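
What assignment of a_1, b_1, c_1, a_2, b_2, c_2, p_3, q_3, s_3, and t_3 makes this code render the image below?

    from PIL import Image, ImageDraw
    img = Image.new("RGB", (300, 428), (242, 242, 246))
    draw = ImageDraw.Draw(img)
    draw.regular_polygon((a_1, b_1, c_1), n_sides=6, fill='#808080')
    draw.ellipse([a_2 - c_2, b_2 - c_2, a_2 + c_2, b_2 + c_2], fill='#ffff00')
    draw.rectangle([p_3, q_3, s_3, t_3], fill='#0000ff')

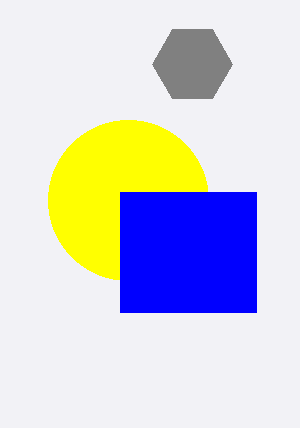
a_1 = 192; b_1 = 64; c_1 = 40; a_2 = 128; b_2 = 200; c_2 = 80; p_3 = 120; q_3 = 192; s_3 = 256; t_3 = 312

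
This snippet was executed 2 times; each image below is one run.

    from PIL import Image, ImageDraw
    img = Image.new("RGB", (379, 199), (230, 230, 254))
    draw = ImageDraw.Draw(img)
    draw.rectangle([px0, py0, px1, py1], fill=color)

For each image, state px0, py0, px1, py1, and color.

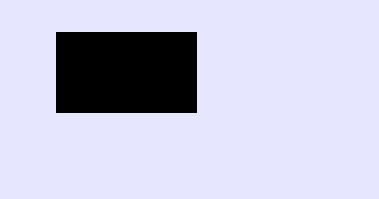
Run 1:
px0 = 56; py0 = 32; px1 = 196; py1 = 112; color = 'black'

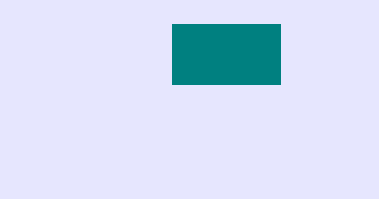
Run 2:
px0 = 172; py0 = 24; px1 = 280; py1 = 84; color = 'teal'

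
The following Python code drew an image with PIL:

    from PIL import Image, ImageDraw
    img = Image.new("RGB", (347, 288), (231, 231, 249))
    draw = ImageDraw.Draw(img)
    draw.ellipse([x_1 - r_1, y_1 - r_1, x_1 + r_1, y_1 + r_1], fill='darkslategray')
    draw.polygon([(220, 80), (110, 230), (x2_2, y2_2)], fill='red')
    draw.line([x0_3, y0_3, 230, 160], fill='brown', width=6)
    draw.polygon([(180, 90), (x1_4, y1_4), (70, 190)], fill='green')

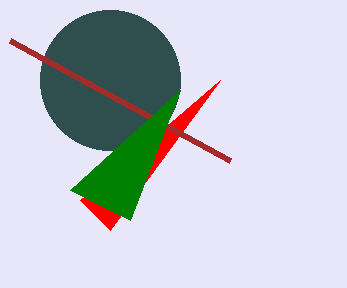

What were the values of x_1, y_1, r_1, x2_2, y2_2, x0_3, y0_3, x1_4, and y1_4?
x_1 = 110
y_1 = 80
r_1 = 70
x2_2 = 80
y2_2 = 200
x0_3 = 10
y0_3 = 40
x1_4 = 130
y1_4 = 220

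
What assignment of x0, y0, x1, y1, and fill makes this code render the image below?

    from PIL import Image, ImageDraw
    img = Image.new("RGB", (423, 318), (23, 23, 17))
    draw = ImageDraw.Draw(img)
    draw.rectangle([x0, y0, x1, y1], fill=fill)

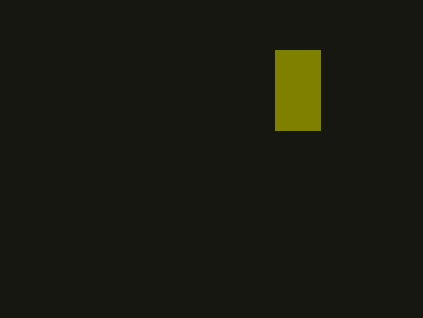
x0 = 275
y0 = 50
x1 = 320
y1 = 130
fill = 'olive'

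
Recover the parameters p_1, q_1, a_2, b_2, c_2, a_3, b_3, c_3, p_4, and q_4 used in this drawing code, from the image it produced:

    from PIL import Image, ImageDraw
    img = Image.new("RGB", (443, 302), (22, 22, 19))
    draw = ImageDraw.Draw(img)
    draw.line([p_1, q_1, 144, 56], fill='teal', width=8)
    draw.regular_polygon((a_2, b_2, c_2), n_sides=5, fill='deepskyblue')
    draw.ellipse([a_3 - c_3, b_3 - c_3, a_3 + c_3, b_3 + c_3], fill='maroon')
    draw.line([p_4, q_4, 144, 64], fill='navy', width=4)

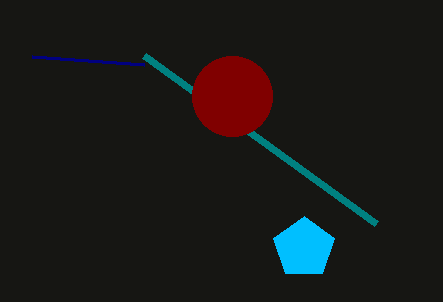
p_1 = 376; q_1 = 224; a_2 = 304; b_2 = 248; c_2 = 32; a_3 = 232; b_3 = 96; c_3 = 40; p_4 = 32; q_4 = 56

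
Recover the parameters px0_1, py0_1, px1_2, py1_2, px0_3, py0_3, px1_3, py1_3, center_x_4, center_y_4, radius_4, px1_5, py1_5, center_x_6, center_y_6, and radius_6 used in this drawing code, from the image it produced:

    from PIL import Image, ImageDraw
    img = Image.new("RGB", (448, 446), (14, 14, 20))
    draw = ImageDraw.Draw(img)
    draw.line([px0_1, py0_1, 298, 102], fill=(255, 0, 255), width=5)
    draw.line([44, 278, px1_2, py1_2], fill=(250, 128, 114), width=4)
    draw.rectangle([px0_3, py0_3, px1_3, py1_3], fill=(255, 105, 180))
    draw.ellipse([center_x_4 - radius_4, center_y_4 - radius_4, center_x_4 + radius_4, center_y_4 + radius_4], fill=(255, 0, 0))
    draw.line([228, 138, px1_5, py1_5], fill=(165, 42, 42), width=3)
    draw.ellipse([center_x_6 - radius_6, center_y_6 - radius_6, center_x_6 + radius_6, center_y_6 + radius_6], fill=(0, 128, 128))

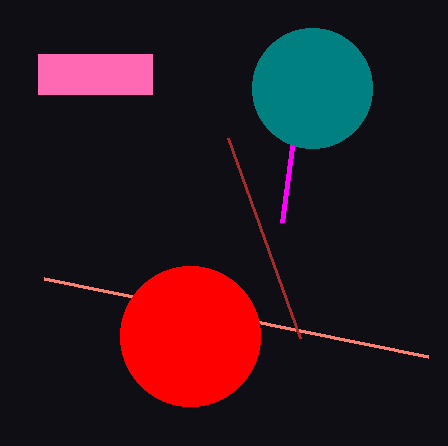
px0_1 = 282, py0_1 = 222, px1_2 = 428, py1_2 = 356, px0_3 = 38, py0_3 = 54, px1_3 = 152, py1_3 = 94, center_x_4 = 190, center_y_4 = 336, radius_4 = 70, px1_5 = 300, py1_5 = 338, center_x_6 = 312, center_y_6 = 88, radius_6 = 60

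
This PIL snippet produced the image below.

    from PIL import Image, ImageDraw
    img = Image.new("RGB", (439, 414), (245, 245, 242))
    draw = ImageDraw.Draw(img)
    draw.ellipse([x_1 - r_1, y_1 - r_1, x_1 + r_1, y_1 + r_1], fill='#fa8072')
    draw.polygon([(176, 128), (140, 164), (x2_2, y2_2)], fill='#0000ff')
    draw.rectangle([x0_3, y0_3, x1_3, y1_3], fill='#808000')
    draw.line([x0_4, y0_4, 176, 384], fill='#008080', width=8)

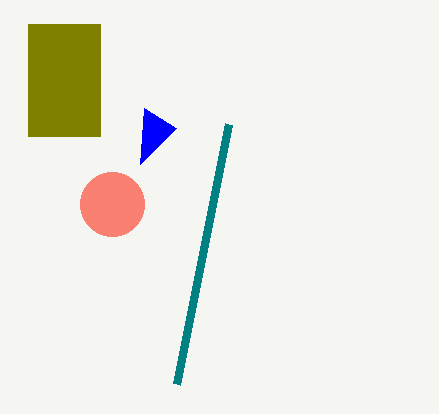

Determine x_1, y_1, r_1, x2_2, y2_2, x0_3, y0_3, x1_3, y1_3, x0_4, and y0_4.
x_1 = 112, y_1 = 204, r_1 = 32, x2_2 = 144, y2_2 = 108, x0_3 = 28, y0_3 = 24, x1_3 = 100, y1_3 = 136, x0_4 = 228, y0_4 = 124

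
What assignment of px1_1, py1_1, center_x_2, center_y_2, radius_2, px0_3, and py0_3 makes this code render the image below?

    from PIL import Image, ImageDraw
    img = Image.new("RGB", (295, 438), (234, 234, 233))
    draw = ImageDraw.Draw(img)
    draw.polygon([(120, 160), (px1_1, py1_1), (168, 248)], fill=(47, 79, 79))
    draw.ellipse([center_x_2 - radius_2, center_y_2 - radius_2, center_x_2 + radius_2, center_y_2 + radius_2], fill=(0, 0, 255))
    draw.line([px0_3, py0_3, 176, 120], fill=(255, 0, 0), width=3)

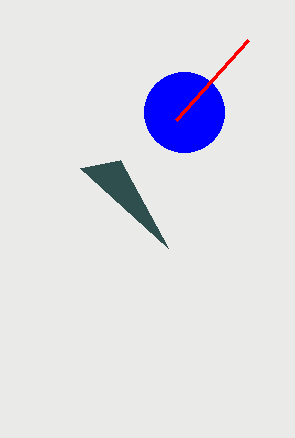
px1_1 = 80; py1_1 = 168; center_x_2 = 184; center_y_2 = 112; radius_2 = 40; px0_3 = 248; py0_3 = 40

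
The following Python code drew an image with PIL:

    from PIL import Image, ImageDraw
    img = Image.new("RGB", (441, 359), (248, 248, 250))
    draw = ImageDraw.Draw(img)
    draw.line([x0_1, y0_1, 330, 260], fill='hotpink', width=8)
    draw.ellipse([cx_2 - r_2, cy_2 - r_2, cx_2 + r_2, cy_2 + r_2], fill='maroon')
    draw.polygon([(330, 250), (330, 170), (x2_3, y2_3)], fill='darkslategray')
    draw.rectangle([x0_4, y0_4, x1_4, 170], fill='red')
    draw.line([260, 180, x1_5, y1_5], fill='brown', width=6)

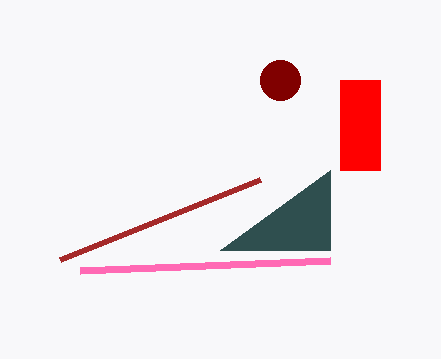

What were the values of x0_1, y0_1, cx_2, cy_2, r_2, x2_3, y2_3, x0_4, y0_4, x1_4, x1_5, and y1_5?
x0_1 = 80, y0_1 = 270, cx_2 = 280, cy_2 = 80, r_2 = 20, x2_3 = 220, y2_3 = 250, x0_4 = 340, y0_4 = 80, x1_4 = 380, x1_5 = 60, y1_5 = 260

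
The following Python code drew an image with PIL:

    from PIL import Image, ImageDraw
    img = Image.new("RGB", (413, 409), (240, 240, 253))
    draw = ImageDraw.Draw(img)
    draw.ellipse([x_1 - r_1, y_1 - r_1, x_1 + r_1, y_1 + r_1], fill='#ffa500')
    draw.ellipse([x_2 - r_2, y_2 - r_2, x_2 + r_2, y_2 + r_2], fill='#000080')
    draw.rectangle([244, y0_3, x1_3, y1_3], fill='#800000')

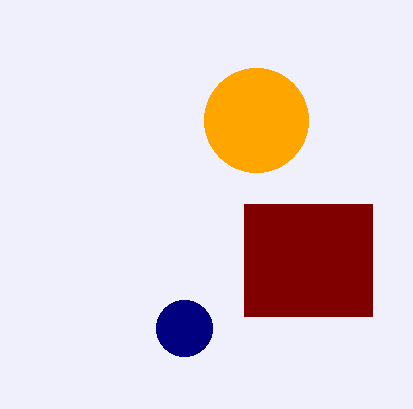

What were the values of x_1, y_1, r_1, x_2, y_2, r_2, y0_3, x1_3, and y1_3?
x_1 = 256
y_1 = 120
r_1 = 52
x_2 = 184
y_2 = 328
r_2 = 28
y0_3 = 204
x1_3 = 372
y1_3 = 316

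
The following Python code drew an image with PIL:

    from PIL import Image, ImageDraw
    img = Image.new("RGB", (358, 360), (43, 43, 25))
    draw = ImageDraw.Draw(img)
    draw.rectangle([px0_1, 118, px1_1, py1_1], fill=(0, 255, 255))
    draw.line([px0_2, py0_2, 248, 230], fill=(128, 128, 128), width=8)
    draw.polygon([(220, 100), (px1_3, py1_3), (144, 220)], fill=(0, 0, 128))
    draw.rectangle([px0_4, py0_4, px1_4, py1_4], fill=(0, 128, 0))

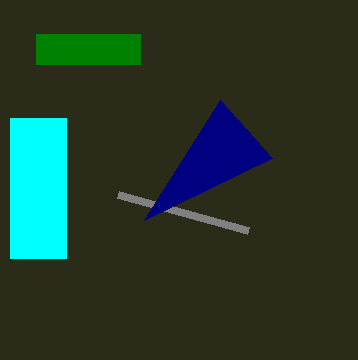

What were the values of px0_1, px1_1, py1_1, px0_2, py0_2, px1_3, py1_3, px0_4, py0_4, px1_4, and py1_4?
px0_1 = 10; px1_1 = 66; py1_1 = 258; px0_2 = 118; py0_2 = 194; px1_3 = 272; py1_3 = 158; px0_4 = 36; py0_4 = 34; px1_4 = 140; py1_4 = 64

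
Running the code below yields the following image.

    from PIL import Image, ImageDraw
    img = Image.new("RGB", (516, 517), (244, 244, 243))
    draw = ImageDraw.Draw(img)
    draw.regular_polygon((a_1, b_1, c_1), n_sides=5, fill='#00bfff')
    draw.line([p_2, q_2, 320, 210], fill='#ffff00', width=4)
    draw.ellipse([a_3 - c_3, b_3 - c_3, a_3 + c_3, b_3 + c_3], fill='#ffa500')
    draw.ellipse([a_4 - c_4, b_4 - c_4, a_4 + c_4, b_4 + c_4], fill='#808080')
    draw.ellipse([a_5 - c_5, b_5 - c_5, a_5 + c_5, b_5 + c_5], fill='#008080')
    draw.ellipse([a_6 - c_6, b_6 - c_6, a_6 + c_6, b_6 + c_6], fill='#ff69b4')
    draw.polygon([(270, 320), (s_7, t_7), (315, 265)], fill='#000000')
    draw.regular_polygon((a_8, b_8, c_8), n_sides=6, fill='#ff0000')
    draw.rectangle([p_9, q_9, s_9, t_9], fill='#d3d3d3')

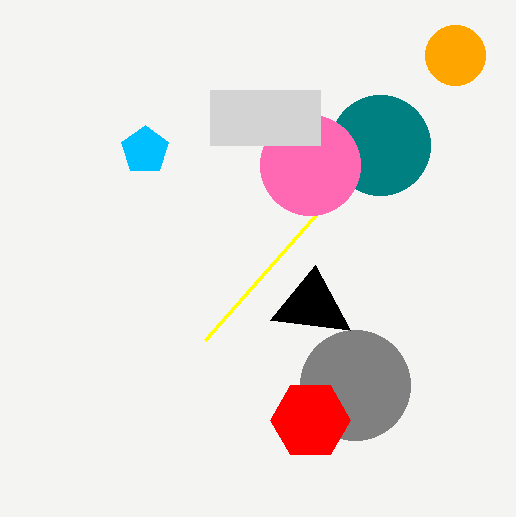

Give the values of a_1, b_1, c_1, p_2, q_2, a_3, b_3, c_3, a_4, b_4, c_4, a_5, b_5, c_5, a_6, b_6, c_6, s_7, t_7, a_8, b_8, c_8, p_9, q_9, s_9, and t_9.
a_1 = 145
b_1 = 150
c_1 = 25
p_2 = 205
q_2 = 340
a_3 = 455
b_3 = 55
c_3 = 30
a_4 = 355
b_4 = 385
c_4 = 55
a_5 = 380
b_5 = 145
c_5 = 50
a_6 = 310
b_6 = 165
c_6 = 50
s_7 = 350
t_7 = 330
a_8 = 310
b_8 = 420
c_8 = 40
p_9 = 210
q_9 = 90
s_9 = 320
t_9 = 145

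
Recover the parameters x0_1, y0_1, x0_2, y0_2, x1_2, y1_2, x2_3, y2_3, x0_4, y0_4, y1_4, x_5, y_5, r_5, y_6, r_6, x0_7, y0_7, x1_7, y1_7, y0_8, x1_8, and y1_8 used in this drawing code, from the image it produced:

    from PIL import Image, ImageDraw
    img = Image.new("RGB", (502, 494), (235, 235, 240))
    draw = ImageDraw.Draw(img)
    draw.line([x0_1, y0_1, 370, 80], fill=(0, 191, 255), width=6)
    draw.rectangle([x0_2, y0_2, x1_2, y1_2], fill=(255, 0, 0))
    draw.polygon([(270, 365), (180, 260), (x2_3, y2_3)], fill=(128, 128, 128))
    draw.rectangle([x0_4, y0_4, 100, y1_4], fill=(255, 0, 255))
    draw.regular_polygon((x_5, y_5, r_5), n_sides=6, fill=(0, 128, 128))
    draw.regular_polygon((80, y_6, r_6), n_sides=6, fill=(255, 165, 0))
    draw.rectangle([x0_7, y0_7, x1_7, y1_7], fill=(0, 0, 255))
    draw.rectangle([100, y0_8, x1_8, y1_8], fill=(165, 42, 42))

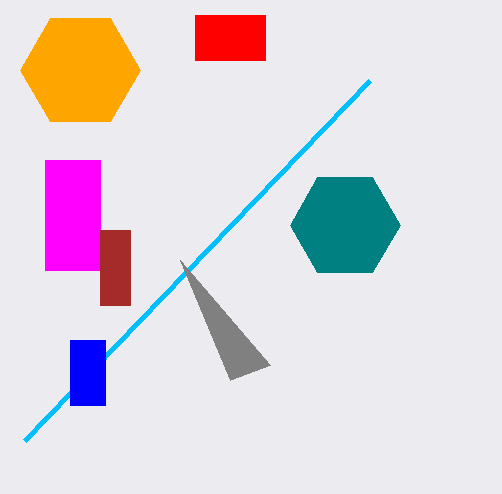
x0_1 = 25, y0_1 = 440, x0_2 = 195, y0_2 = 15, x1_2 = 265, y1_2 = 60, x2_3 = 230, y2_3 = 380, x0_4 = 45, y0_4 = 160, y1_4 = 270, x_5 = 345, y_5 = 225, r_5 = 55, y_6 = 70, r_6 = 60, x0_7 = 70, y0_7 = 340, x1_7 = 105, y1_7 = 405, y0_8 = 230, x1_8 = 130, y1_8 = 305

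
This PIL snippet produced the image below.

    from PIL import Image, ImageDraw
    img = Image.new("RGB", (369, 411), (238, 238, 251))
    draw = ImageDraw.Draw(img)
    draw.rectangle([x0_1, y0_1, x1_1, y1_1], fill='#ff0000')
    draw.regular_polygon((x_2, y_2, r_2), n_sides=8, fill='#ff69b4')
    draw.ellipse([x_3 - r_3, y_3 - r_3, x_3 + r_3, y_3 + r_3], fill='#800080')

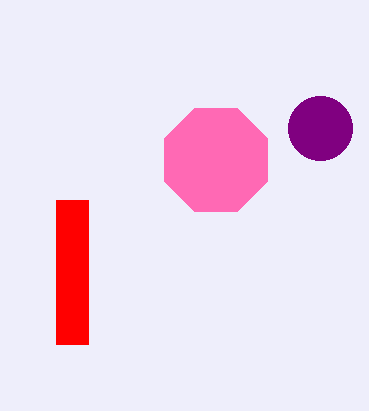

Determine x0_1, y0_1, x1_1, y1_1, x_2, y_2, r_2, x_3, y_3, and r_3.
x0_1 = 56; y0_1 = 200; x1_1 = 88; y1_1 = 344; x_2 = 216; y_2 = 160; r_2 = 56; x_3 = 320; y_3 = 128; r_3 = 32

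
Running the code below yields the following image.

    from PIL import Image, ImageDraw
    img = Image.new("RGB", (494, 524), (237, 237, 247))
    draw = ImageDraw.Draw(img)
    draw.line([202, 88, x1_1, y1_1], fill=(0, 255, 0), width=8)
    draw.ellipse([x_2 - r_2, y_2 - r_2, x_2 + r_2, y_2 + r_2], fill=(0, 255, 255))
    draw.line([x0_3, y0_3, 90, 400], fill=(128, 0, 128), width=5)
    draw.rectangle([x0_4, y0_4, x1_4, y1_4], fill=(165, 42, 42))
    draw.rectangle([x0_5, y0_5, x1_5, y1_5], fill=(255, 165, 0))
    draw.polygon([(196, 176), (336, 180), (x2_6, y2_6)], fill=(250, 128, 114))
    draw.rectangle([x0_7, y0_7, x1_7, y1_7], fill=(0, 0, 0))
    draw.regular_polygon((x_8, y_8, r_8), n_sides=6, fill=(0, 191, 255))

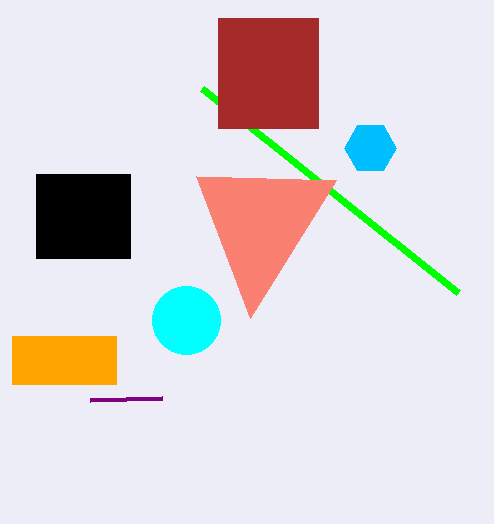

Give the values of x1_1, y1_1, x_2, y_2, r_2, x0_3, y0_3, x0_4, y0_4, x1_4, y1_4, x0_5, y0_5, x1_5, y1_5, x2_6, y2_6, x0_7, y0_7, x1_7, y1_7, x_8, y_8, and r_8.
x1_1 = 458, y1_1 = 292, x_2 = 186, y_2 = 320, r_2 = 34, x0_3 = 162, y0_3 = 398, x0_4 = 218, y0_4 = 18, x1_4 = 318, y1_4 = 128, x0_5 = 12, y0_5 = 336, x1_5 = 116, y1_5 = 384, x2_6 = 250, y2_6 = 318, x0_7 = 36, y0_7 = 174, x1_7 = 130, y1_7 = 258, x_8 = 370, y_8 = 148, r_8 = 26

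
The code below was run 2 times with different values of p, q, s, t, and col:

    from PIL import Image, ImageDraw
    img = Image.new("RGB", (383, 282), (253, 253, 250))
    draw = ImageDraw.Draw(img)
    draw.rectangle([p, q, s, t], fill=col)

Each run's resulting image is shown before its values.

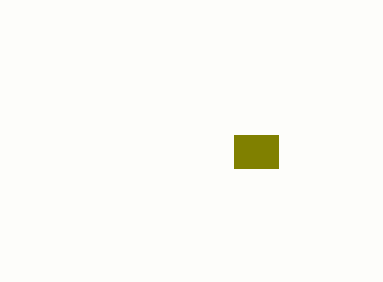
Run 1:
p = 234
q = 135
s = 278
t = 168
col = 'olive'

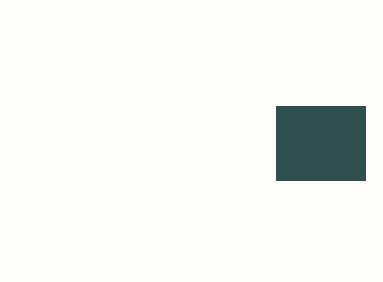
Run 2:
p = 276
q = 106
s = 365
t = 180
col = 'darkslategray'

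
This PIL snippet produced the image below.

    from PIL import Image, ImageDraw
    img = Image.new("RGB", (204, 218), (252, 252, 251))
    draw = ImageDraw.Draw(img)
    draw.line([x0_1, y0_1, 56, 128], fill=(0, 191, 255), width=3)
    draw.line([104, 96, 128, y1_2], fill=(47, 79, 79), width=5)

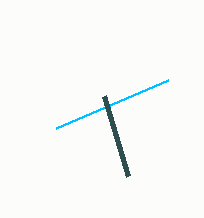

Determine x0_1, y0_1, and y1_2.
x0_1 = 168
y0_1 = 80
y1_2 = 176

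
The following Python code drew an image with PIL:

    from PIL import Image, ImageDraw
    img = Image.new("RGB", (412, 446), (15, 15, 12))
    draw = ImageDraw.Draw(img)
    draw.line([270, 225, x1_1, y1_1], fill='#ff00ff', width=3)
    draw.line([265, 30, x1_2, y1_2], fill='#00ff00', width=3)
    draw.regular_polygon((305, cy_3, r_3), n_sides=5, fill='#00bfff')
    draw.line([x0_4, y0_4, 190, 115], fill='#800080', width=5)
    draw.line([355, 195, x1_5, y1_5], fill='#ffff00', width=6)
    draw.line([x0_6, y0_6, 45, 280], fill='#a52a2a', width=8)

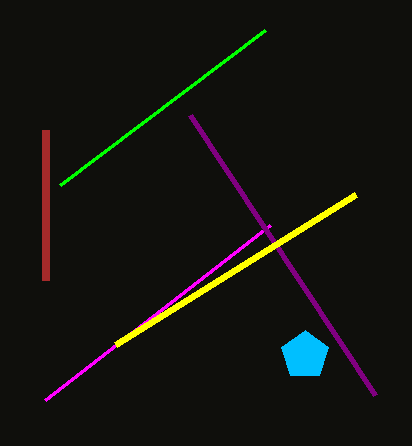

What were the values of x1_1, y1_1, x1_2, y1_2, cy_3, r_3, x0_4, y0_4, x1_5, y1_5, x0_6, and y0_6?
x1_1 = 45
y1_1 = 400
x1_2 = 60
y1_2 = 185
cy_3 = 355
r_3 = 25
x0_4 = 375
y0_4 = 395
x1_5 = 115
y1_5 = 345
x0_6 = 45
y0_6 = 130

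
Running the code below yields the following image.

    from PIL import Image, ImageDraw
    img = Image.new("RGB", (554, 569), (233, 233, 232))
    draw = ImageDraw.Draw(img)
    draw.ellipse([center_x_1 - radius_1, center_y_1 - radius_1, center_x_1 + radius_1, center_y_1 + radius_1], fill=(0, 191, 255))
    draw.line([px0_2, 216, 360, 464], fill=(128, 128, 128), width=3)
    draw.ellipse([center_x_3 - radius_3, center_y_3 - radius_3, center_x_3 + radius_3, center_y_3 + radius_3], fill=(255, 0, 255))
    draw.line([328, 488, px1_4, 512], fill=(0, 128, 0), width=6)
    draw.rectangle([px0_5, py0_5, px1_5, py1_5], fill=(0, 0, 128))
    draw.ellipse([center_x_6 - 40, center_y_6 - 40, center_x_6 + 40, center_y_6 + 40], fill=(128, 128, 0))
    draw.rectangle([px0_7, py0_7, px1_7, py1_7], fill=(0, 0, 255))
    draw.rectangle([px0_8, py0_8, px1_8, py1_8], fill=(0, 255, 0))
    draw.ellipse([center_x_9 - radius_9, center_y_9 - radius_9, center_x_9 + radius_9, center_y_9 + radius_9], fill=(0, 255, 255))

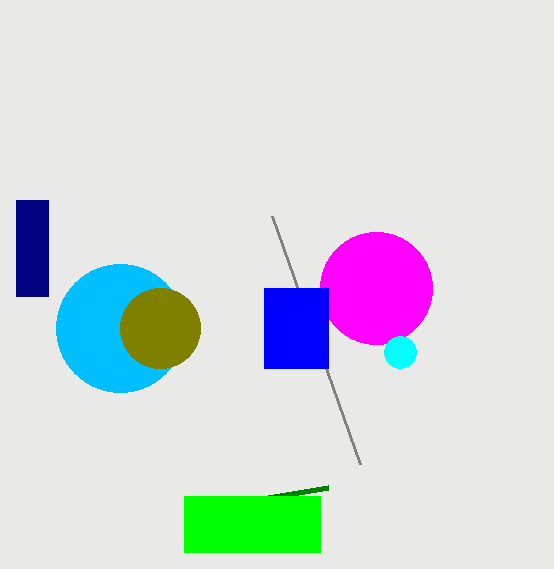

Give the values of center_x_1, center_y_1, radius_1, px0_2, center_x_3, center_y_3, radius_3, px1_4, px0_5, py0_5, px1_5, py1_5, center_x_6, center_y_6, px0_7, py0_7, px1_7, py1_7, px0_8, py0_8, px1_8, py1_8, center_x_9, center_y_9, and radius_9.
center_x_1 = 120
center_y_1 = 328
radius_1 = 64
px0_2 = 272
center_x_3 = 376
center_y_3 = 288
radius_3 = 56
px1_4 = 184
px0_5 = 16
py0_5 = 200
px1_5 = 48
py1_5 = 296
center_x_6 = 160
center_y_6 = 328
px0_7 = 264
py0_7 = 288
px1_7 = 328
py1_7 = 368
px0_8 = 184
py0_8 = 496
px1_8 = 320
py1_8 = 552
center_x_9 = 400
center_y_9 = 352
radius_9 = 16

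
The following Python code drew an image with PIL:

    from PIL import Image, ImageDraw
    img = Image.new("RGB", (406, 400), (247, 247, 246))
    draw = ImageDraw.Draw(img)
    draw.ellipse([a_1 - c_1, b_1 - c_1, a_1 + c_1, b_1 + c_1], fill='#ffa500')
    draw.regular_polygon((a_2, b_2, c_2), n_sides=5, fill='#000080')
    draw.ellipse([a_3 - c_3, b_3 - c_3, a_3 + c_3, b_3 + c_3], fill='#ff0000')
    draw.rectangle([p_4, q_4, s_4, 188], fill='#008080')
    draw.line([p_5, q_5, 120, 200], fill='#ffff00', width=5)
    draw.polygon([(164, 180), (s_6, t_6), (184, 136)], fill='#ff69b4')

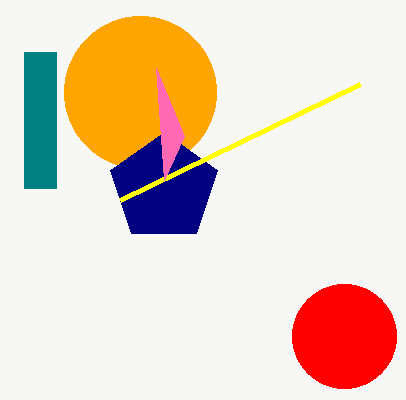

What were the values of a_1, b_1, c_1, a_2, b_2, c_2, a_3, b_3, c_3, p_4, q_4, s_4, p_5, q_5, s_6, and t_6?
a_1 = 140
b_1 = 92
c_1 = 76
a_2 = 164
b_2 = 188
c_2 = 56
a_3 = 344
b_3 = 336
c_3 = 52
p_4 = 24
q_4 = 52
s_4 = 56
p_5 = 360
q_5 = 84
s_6 = 156
t_6 = 68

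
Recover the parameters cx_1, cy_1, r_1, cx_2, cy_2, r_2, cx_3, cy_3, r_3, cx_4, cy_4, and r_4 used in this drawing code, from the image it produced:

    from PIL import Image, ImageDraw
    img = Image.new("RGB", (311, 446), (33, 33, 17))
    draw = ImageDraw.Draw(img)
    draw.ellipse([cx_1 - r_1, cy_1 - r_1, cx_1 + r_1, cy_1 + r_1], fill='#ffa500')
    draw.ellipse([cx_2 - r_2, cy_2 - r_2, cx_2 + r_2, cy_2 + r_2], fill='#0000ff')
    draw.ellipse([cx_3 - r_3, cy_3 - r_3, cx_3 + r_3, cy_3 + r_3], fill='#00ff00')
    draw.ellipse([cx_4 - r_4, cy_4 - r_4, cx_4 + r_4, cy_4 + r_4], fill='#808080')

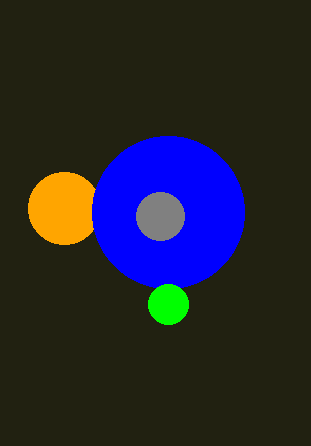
cx_1 = 64; cy_1 = 208; r_1 = 36; cx_2 = 168; cy_2 = 212; r_2 = 76; cx_3 = 168; cy_3 = 304; r_3 = 20; cx_4 = 160; cy_4 = 216; r_4 = 24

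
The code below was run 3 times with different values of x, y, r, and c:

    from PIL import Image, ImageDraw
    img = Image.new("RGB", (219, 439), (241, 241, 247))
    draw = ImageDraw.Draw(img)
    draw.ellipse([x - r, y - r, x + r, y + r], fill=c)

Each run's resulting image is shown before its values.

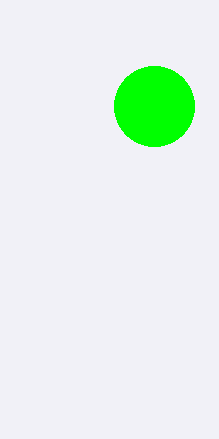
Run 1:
x = 154, y = 106, r = 40, c = 'lime'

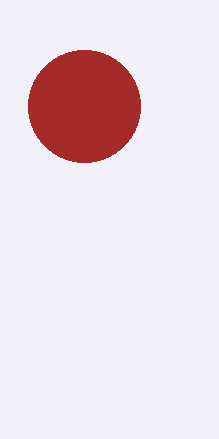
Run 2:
x = 84; y = 106; r = 56; c = 'brown'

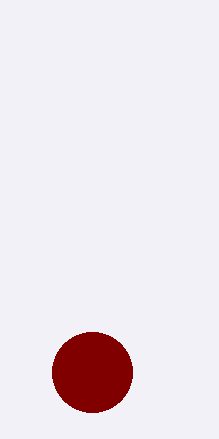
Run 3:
x = 92, y = 372, r = 40, c = 'maroon'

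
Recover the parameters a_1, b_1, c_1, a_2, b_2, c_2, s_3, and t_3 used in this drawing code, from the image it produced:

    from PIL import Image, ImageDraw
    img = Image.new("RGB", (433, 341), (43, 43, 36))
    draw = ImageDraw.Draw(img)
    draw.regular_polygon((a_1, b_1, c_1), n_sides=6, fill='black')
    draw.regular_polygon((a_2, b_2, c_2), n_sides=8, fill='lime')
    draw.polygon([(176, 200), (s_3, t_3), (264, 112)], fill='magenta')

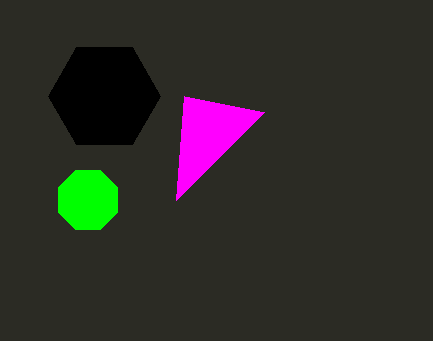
a_1 = 104
b_1 = 96
c_1 = 56
a_2 = 88
b_2 = 200
c_2 = 32
s_3 = 184
t_3 = 96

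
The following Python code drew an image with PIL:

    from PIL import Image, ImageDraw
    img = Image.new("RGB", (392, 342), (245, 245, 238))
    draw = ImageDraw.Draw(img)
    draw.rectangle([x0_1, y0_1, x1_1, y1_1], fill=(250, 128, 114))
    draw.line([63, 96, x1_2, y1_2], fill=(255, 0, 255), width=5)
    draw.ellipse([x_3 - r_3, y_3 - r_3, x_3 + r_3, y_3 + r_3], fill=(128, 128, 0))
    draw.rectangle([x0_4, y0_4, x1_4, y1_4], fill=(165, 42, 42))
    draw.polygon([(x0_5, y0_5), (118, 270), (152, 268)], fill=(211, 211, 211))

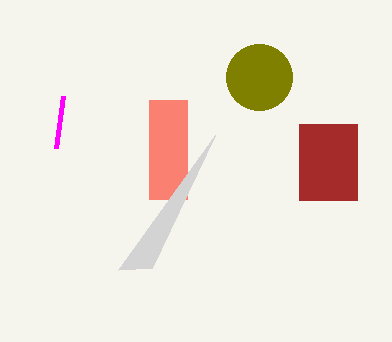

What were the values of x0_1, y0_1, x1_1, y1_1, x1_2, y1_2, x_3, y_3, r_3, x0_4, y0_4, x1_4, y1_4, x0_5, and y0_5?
x0_1 = 149, y0_1 = 100, x1_1 = 187, y1_1 = 199, x1_2 = 56, y1_2 = 148, x_3 = 259, y_3 = 77, r_3 = 33, x0_4 = 299, y0_4 = 124, x1_4 = 357, y1_4 = 200, x0_5 = 215, y0_5 = 135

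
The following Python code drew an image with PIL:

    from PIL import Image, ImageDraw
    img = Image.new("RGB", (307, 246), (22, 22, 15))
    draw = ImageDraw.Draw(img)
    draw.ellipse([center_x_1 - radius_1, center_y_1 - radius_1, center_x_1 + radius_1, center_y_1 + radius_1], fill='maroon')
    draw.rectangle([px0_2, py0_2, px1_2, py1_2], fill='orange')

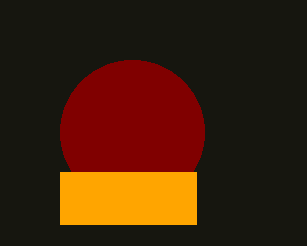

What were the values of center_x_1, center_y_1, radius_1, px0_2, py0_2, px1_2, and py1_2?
center_x_1 = 132; center_y_1 = 132; radius_1 = 72; px0_2 = 60; py0_2 = 172; px1_2 = 196; py1_2 = 224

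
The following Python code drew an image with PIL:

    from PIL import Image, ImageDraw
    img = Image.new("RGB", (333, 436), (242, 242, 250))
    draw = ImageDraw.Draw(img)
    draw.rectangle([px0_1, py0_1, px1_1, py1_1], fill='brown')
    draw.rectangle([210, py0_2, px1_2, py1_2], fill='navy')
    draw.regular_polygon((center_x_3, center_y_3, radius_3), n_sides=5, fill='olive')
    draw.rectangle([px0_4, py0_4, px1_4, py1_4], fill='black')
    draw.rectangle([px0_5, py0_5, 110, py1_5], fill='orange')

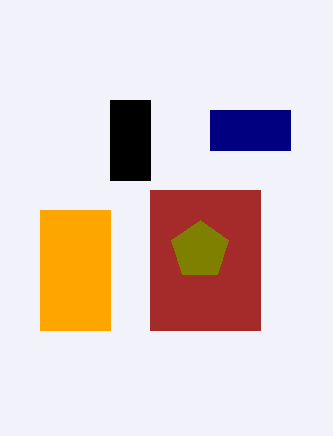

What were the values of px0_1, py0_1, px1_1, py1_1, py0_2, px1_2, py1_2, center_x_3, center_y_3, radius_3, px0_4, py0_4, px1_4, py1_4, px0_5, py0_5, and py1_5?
px0_1 = 150
py0_1 = 190
px1_1 = 260
py1_1 = 330
py0_2 = 110
px1_2 = 290
py1_2 = 150
center_x_3 = 200
center_y_3 = 250
radius_3 = 30
px0_4 = 110
py0_4 = 100
px1_4 = 150
py1_4 = 180
px0_5 = 40
py0_5 = 210
py1_5 = 330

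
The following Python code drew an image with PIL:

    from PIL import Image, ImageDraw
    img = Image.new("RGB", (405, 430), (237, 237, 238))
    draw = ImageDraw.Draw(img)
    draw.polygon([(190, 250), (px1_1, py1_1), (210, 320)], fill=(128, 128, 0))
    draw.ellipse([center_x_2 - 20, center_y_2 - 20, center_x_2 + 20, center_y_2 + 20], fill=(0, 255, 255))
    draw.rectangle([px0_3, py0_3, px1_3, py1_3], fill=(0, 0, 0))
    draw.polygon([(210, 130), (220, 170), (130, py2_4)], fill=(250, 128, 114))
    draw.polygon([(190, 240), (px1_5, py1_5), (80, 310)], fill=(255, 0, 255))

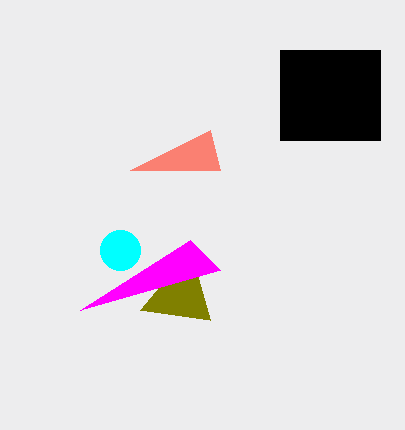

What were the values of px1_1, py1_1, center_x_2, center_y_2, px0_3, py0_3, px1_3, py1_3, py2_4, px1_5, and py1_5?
px1_1 = 140
py1_1 = 310
center_x_2 = 120
center_y_2 = 250
px0_3 = 280
py0_3 = 50
px1_3 = 380
py1_3 = 140
py2_4 = 170
px1_5 = 220
py1_5 = 270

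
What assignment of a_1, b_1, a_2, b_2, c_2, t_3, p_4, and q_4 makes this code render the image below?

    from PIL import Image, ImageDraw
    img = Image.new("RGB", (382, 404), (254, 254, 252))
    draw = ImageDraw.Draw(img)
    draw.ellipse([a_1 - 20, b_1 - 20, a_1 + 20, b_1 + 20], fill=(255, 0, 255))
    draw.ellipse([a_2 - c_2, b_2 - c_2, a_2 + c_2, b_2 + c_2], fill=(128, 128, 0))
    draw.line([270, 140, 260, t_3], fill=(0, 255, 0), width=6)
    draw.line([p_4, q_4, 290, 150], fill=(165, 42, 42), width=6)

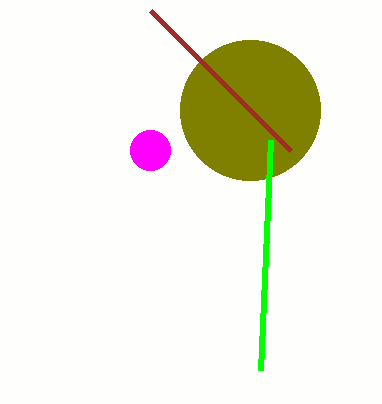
a_1 = 150
b_1 = 150
a_2 = 250
b_2 = 110
c_2 = 70
t_3 = 370
p_4 = 150
q_4 = 10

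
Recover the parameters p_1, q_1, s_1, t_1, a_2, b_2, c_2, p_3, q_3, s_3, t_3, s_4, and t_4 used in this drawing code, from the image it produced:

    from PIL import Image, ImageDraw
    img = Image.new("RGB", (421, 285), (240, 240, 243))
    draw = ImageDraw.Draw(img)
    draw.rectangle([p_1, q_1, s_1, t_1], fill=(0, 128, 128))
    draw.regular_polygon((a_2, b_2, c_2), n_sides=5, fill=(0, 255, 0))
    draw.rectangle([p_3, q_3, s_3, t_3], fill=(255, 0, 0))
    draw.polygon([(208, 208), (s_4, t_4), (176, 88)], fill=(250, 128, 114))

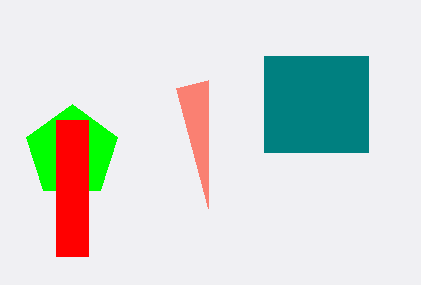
p_1 = 264
q_1 = 56
s_1 = 368
t_1 = 152
a_2 = 72
b_2 = 152
c_2 = 48
p_3 = 56
q_3 = 120
s_3 = 88
t_3 = 256
s_4 = 208
t_4 = 80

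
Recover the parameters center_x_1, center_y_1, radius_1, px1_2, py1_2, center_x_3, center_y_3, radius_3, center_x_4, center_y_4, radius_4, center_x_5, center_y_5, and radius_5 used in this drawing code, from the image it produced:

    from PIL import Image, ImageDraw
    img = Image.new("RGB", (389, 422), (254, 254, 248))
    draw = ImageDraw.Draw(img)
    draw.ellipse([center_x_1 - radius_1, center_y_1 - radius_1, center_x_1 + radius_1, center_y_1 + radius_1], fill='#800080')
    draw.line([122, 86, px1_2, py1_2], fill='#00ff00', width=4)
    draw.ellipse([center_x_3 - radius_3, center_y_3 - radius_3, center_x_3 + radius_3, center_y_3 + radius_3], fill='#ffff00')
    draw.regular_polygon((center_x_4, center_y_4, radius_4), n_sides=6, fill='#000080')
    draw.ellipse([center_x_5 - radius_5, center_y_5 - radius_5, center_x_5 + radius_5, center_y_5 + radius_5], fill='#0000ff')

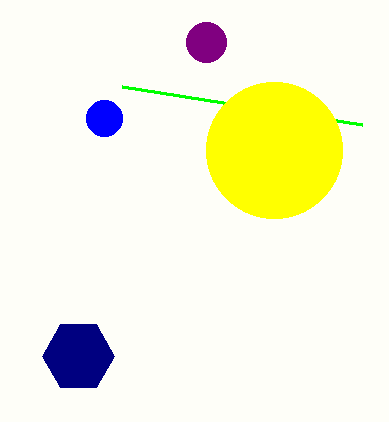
center_x_1 = 206; center_y_1 = 42; radius_1 = 20; px1_2 = 362; py1_2 = 124; center_x_3 = 274; center_y_3 = 150; radius_3 = 68; center_x_4 = 78; center_y_4 = 356; radius_4 = 36; center_x_5 = 104; center_y_5 = 118; radius_5 = 18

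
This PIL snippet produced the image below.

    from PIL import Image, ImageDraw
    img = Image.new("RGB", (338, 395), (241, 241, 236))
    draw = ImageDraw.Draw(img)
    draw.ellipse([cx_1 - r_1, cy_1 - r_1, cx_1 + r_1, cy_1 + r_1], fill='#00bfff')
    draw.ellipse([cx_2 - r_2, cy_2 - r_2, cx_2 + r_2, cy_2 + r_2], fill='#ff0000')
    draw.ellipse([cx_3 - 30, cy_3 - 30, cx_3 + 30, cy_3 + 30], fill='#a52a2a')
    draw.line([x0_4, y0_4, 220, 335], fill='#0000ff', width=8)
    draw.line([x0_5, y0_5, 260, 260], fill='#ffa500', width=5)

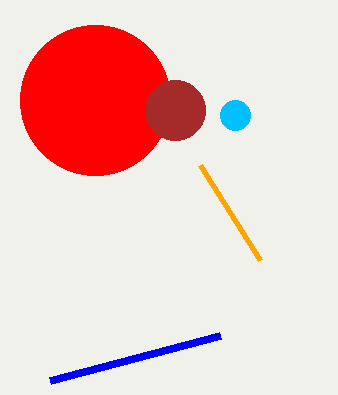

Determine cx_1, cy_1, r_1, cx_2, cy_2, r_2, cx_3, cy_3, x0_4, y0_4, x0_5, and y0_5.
cx_1 = 235, cy_1 = 115, r_1 = 15, cx_2 = 95, cy_2 = 100, r_2 = 75, cx_3 = 175, cy_3 = 110, x0_4 = 50, y0_4 = 380, x0_5 = 200, y0_5 = 165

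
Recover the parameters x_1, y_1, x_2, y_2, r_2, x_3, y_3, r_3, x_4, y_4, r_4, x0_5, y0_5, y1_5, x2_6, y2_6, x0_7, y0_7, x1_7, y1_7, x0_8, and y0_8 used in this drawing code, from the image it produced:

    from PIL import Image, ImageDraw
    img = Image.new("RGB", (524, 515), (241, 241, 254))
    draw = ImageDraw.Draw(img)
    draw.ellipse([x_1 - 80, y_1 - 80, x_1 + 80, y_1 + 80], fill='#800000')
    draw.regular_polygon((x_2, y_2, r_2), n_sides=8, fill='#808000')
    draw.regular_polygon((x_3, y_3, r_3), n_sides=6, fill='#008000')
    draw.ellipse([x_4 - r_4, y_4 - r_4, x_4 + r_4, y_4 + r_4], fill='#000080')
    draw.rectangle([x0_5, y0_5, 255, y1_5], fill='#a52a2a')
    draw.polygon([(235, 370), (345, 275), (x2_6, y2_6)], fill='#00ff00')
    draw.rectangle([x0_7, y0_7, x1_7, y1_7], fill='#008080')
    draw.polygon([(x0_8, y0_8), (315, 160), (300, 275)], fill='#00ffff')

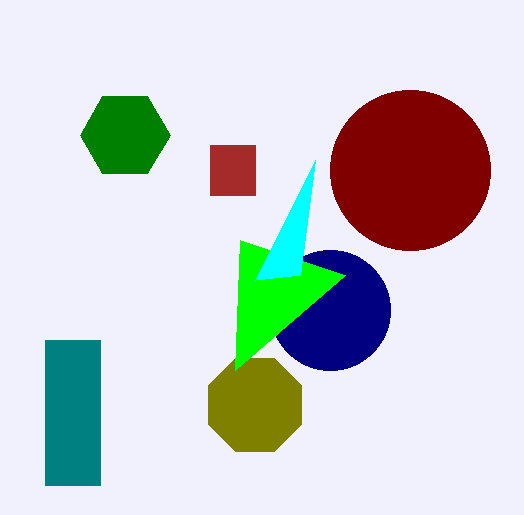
x_1 = 410, y_1 = 170, x_2 = 255, y_2 = 405, r_2 = 50, x_3 = 125, y_3 = 135, r_3 = 45, x_4 = 330, y_4 = 310, r_4 = 60, x0_5 = 210, y0_5 = 145, y1_5 = 195, x2_6 = 240, y2_6 = 240, x0_7 = 45, y0_7 = 340, x1_7 = 100, y1_7 = 485, x0_8 = 255, y0_8 = 280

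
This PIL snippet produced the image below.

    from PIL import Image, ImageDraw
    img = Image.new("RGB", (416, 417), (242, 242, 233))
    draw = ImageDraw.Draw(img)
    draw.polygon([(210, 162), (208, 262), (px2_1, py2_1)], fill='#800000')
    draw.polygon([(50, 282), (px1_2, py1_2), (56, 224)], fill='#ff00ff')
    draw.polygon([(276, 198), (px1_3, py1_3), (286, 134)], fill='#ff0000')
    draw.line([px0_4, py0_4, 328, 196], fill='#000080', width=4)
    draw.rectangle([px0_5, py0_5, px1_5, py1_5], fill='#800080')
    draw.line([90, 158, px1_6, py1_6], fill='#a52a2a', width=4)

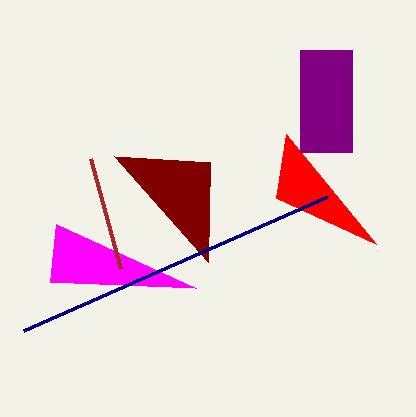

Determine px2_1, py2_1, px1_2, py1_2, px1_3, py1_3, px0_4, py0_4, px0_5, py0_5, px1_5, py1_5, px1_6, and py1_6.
px2_1 = 114; py2_1 = 156; px1_2 = 196; py1_2 = 288; px1_3 = 376; py1_3 = 244; px0_4 = 24; py0_4 = 330; px0_5 = 300; py0_5 = 50; px1_5 = 352; py1_5 = 152; px1_6 = 120; py1_6 = 268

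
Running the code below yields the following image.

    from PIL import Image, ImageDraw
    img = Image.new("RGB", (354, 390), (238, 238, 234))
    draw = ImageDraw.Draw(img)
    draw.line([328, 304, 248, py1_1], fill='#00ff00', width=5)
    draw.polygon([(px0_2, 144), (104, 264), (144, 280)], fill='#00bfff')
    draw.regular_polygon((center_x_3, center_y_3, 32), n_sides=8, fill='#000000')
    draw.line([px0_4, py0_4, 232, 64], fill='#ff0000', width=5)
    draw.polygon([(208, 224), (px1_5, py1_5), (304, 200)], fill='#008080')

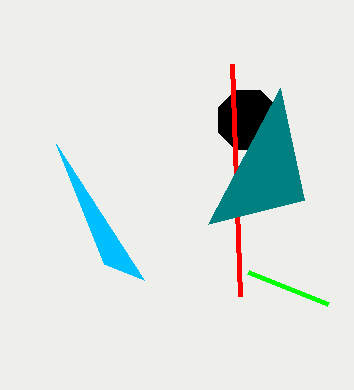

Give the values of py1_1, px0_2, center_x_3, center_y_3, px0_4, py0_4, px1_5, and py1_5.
py1_1 = 272
px0_2 = 56
center_x_3 = 248
center_y_3 = 120
px0_4 = 240
py0_4 = 296
px1_5 = 280
py1_5 = 88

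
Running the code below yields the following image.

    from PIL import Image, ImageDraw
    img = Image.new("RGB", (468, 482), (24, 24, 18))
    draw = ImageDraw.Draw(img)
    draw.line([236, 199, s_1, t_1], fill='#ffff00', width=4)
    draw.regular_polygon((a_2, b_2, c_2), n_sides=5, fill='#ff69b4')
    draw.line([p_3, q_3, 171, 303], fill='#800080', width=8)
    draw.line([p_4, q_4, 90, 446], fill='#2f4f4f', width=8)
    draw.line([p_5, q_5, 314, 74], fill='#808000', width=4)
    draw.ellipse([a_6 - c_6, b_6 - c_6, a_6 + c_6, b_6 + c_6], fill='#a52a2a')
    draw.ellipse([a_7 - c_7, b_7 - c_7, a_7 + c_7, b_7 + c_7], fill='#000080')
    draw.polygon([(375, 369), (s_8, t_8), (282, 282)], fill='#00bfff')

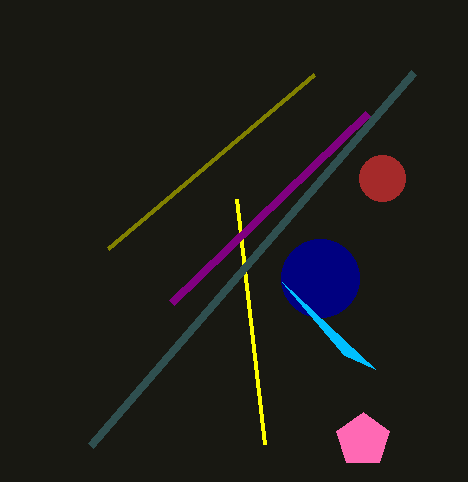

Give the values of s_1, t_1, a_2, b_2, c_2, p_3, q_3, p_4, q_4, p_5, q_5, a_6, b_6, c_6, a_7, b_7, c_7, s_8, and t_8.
s_1 = 264
t_1 = 444
a_2 = 363
b_2 = 440
c_2 = 28
p_3 = 367
q_3 = 114
p_4 = 413
q_4 = 73
p_5 = 108
q_5 = 248
a_6 = 382
b_6 = 178
c_6 = 23
a_7 = 320
b_7 = 278
c_7 = 39
s_8 = 344
t_8 = 355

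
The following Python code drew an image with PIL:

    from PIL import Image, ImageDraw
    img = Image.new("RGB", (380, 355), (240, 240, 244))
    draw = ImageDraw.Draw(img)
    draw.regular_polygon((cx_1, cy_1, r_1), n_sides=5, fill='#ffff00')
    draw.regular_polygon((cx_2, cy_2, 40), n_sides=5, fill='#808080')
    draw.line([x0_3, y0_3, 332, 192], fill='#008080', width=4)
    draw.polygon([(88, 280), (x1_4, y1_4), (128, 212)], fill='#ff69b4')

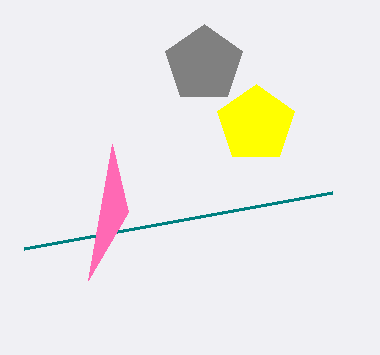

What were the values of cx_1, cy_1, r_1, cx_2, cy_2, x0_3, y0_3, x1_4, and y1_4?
cx_1 = 256, cy_1 = 124, r_1 = 40, cx_2 = 204, cy_2 = 64, x0_3 = 24, y0_3 = 248, x1_4 = 112, y1_4 = 144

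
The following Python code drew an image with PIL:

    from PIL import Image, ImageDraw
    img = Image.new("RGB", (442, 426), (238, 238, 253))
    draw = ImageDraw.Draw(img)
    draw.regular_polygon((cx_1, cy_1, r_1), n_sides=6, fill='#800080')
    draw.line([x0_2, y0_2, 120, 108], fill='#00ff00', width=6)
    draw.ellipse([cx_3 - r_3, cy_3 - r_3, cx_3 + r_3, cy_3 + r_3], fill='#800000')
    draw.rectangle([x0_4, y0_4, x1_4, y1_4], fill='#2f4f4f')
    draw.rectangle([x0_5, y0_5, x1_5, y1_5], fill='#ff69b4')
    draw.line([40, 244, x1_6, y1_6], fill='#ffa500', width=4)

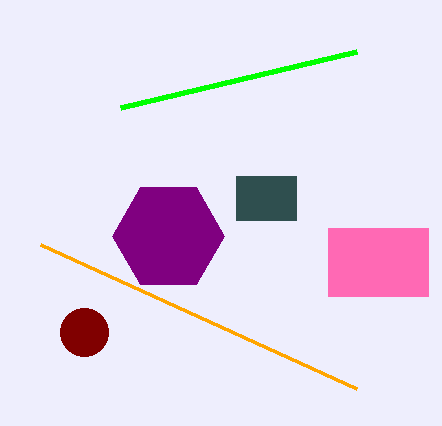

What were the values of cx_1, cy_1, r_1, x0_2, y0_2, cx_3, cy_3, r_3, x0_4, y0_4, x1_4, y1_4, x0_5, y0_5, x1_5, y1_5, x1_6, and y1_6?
cx_1 = 168
cy_1 = 236
r_1 = 56
x0_2 = 356
y0_2 = 52
cx_3 = 84
cy_3 = 332
r_3 = 24
x0_4 = 236
y0_4 = 176
x1_4 = 296
y1_4 = 220
x0_5 = 328
y0_5 = 228
x1_5 = 428
y1_5 = 296
x1_6 = 356
y1_6 = 388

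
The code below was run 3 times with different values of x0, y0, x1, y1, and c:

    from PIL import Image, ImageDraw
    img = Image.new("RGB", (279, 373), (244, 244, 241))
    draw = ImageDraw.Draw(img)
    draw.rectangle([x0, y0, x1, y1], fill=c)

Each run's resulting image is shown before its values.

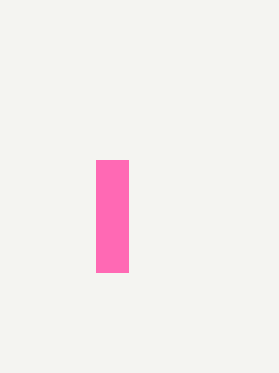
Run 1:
x0 = 96
y0 = 160
x1 = 128
y1 = 272
c = 'hotpink'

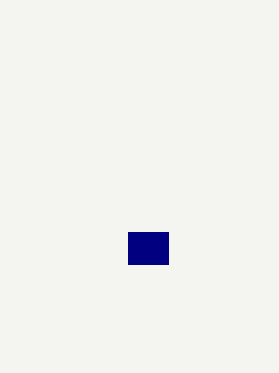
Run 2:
x0 = 128, y0 = 232, x1 = 168, y1 = 264, c = 'navy'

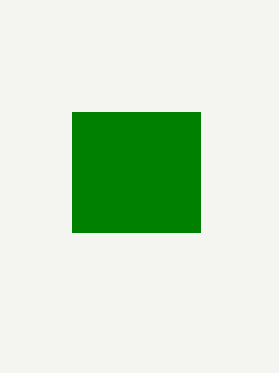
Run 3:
x0 = 72, y0 = 112, x1 = 200, y1 = 232, c = 'green'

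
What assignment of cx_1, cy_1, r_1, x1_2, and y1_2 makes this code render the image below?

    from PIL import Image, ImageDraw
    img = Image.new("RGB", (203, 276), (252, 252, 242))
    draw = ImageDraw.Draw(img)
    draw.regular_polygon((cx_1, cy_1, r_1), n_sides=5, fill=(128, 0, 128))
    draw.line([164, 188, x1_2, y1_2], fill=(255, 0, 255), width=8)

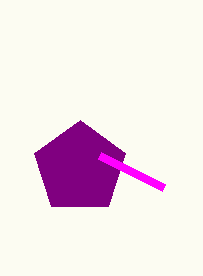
cx_1 = 80, cy_1 = 168, r_1 = 48, x1_2 = 100, y1_2 = 156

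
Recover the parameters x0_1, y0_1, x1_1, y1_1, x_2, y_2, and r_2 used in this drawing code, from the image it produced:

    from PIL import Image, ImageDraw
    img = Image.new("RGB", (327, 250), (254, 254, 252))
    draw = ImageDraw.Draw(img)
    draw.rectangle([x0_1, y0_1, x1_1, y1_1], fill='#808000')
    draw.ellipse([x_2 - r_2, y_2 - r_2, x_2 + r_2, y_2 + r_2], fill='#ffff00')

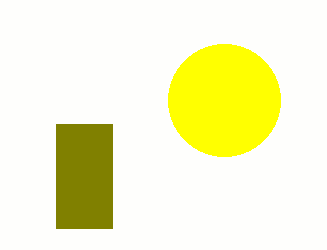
x0_1 = 56; y0_1 = 124; x1_1 = 112; y1_1 = 228; x_2 = 224; y_2 = 100; r_2 = 56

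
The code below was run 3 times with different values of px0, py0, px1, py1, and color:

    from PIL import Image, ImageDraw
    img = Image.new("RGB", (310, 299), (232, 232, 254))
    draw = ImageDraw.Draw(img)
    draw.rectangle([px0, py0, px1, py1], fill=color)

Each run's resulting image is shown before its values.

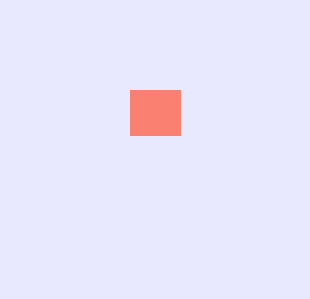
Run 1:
px0 = 130, py0 = 90, px1 = 180, py1 = 135, color = 'salmon'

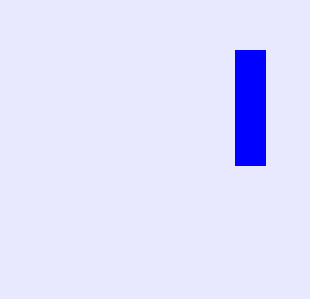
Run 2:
px0 = 235; py0 = 50; px1 = 265; py1 = 165; color = 'blue'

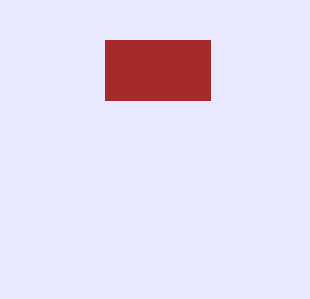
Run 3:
px0 = 105; py0 = 40; px1 = 210; py1 = 100; color = 'brown'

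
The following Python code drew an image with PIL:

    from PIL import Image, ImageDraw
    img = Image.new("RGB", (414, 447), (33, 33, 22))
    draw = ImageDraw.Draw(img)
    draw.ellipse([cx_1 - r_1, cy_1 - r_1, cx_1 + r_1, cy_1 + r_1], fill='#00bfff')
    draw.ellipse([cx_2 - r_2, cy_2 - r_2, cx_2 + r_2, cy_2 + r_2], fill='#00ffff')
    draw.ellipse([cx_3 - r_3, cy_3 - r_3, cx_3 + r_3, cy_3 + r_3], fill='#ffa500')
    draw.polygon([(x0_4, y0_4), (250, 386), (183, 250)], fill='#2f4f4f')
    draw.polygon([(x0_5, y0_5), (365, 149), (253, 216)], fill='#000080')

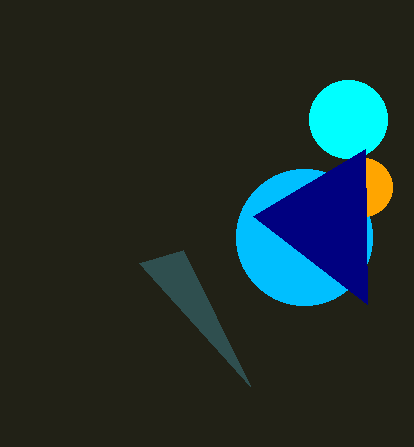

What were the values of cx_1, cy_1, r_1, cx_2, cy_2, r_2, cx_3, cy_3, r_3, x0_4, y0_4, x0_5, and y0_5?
cx_1 = 304; cy_1 = 237; r_1 = 68; cx_2 = 348; cy_2 = 119; r_2 = 39; cx_3 = 363; cy_3 = 187; r_3 = 29; x0_4 = 139; y0_4 = 263; x0_5 = 367; y0_5 = 304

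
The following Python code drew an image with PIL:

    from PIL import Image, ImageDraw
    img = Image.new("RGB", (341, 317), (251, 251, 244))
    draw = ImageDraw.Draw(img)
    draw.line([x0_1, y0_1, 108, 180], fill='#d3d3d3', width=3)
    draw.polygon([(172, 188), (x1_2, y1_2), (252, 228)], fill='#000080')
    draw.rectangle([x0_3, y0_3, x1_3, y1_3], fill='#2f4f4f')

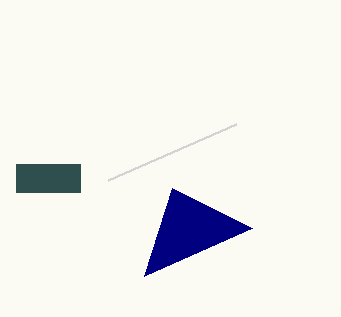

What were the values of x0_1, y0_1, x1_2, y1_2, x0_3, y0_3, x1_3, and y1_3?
x0_1 = 236
y0_1 = 124
x1_2 = 144
y1_2 = 276
x0_3 = 16
y0_3 = 164
x1_3 = 80
y1_3 = 192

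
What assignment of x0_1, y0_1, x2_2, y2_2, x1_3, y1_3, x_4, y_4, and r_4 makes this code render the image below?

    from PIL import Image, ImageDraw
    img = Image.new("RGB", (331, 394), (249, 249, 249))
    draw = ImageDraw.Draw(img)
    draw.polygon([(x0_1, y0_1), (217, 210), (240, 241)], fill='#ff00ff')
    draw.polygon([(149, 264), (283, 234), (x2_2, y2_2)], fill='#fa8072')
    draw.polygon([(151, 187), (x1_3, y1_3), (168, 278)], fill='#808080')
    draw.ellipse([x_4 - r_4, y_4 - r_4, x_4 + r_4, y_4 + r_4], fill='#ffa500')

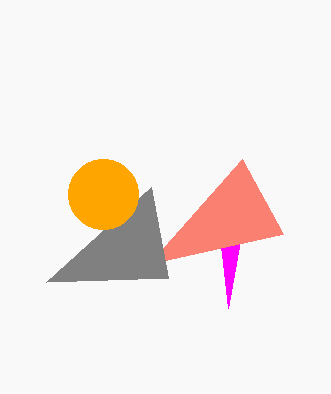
x0_1 = 228, y0_1 = 308, x2_2 = 242, y2_2 = 159, x1_3 = 46, y1_3 = 282, x_4 = 103, y_4 = 194, r_4 = 35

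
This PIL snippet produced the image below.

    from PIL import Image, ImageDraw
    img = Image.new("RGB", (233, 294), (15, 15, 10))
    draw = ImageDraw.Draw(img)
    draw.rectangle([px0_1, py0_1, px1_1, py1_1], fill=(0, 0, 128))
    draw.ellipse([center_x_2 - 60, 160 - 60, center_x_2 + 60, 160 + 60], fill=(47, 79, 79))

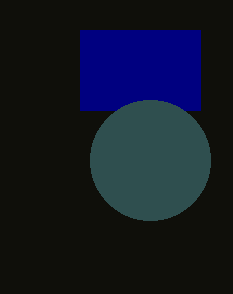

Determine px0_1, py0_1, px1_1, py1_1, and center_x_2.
px0_1 = 80, py0_1 = 30, px1_1 = 200, py1_1 = 110, center_x_2 = 150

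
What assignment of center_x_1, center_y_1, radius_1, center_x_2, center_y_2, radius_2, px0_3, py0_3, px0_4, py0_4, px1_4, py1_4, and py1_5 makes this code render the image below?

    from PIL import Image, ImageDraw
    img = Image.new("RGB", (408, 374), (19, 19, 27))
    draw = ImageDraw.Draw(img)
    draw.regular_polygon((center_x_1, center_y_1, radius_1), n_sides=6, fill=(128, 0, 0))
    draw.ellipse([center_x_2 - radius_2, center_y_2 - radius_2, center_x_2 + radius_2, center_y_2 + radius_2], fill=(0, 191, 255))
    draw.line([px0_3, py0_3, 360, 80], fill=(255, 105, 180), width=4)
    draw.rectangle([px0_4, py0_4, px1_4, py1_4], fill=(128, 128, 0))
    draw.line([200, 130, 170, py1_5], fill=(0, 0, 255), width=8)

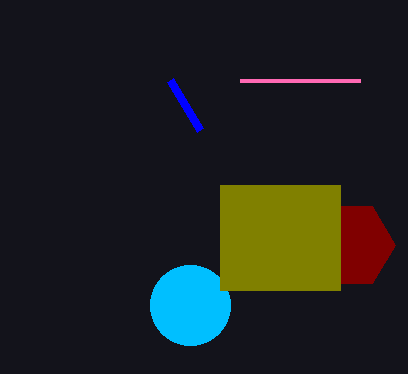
center_x_1 = 350, center_y_1 = 245, radius_1 = 45, center_x_2 = 190, center_y_2 = 305, radius_2 = 40, px0_3 = 240, py0_3 = 80, px0_4 = 220, py0_4 = 185, px1_4 = 340, py1_4 = 290, py1_5 = 80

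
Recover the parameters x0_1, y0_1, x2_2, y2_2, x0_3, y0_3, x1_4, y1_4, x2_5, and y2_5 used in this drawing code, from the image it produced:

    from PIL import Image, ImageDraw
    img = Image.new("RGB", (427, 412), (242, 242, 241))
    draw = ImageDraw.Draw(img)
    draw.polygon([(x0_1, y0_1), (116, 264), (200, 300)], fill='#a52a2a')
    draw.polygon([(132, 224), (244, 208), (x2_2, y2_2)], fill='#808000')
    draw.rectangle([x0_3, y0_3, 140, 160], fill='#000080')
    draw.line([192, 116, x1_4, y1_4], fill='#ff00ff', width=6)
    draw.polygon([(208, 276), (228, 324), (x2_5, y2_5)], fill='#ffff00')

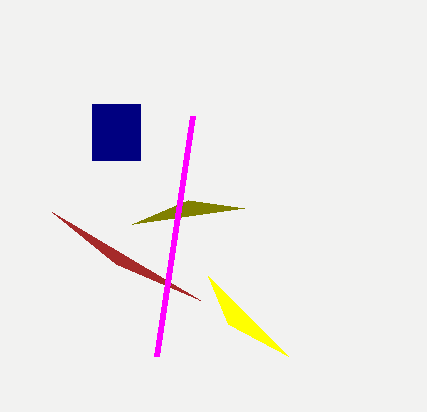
x0_1 = 52
y0_1 = 212
x2_2 = 188
y2_2 = 200
x0_3 = 92
y0_3 = 104
x1_4 = 156
y1_4 = 356
x2_5 = 288
y2_5 = 356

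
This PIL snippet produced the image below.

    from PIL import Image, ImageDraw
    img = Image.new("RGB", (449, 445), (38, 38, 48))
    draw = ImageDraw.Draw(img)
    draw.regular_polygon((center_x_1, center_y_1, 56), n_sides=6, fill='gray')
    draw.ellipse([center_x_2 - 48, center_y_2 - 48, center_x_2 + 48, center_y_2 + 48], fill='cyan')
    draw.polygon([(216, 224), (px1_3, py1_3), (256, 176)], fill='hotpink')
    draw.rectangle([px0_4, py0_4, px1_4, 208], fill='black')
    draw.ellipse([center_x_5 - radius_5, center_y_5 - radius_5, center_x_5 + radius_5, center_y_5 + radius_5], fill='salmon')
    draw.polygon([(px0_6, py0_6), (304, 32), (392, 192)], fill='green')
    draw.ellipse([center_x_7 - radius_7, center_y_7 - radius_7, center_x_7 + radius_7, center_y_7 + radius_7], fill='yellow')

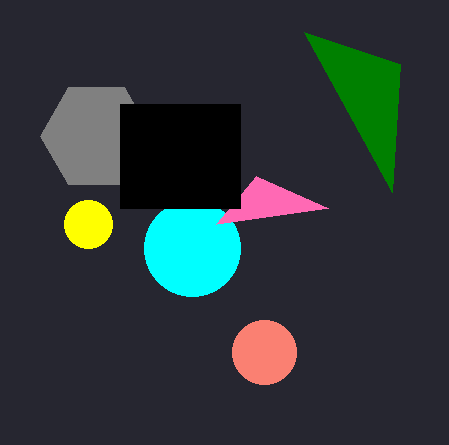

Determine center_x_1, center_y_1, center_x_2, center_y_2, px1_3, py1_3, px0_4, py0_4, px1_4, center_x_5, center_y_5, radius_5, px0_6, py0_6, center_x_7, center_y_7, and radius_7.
center_x_1 = 96, center_y_1 = 136, center_x_2 = 192, center_y_2 = 248, px1_3 = 328, py1_3 = 208, px0_4 = 120, py0_4 = 104, px1_4 = 240, center_x_5 = 264, center_y_5 = 352, radius_5 = 32, px0_6 = 400, py0_6 = 64, center_x_7 = 88, center_y_7 = 224, radius_7 = 24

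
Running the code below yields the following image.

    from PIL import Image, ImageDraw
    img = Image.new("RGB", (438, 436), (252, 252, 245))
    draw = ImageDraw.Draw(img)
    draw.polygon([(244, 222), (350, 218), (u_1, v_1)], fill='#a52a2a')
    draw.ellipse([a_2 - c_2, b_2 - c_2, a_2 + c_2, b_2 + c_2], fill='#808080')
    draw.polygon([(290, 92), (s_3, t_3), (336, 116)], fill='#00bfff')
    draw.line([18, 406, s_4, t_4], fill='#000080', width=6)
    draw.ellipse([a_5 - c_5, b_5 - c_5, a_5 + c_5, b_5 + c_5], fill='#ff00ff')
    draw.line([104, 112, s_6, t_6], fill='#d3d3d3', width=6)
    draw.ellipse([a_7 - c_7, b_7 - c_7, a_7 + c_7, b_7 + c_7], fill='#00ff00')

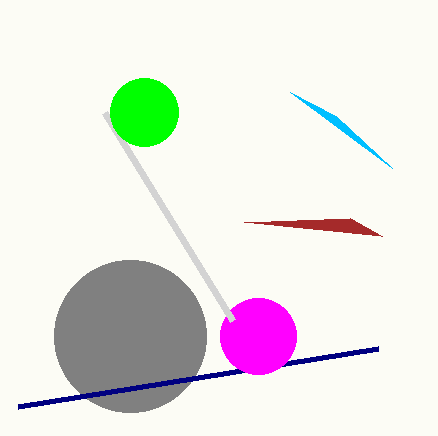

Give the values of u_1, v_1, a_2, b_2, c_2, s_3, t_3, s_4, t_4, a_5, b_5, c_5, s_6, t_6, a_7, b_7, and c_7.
u_1 = 382; v_1 = 236; a_2 = 130; b_2 = 336; c_2 = 76; s_3 = 392; t_3 = 168; s_4 = 378; t_4 = 348; a_5 = 258; b_5 = 336; c_5 = 38; s_6 = 232; t_6 = 320; a_7 = 144; b_7 = 112; c_7 = 34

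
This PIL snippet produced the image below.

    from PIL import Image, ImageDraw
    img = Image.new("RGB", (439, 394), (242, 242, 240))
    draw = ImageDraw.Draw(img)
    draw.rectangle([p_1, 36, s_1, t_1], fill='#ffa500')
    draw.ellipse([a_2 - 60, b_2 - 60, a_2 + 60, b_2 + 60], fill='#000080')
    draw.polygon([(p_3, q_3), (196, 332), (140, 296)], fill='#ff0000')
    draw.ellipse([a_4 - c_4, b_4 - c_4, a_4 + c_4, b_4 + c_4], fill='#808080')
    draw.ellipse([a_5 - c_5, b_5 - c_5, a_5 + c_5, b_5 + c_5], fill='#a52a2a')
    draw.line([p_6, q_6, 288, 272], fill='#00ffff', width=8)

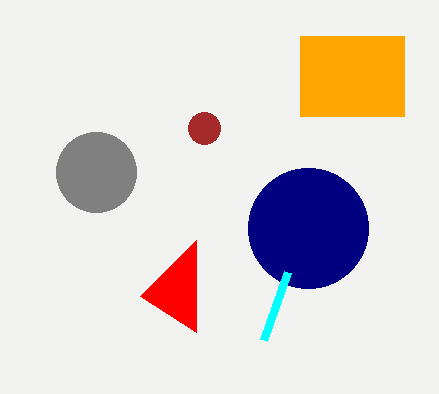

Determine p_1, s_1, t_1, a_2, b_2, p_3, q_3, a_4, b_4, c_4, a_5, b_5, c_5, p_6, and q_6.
p_1 = 300
s_1 = 404
t_1 = 116
a_2 = 308
b_2 = 228
p_3 = 196
q_3 = 240
a_4 = 96
b_4 = 172
c_4 = 40
a_5 = 204
b_5 = 128
c_5 = 16
p_6 = 264
q_6 = 340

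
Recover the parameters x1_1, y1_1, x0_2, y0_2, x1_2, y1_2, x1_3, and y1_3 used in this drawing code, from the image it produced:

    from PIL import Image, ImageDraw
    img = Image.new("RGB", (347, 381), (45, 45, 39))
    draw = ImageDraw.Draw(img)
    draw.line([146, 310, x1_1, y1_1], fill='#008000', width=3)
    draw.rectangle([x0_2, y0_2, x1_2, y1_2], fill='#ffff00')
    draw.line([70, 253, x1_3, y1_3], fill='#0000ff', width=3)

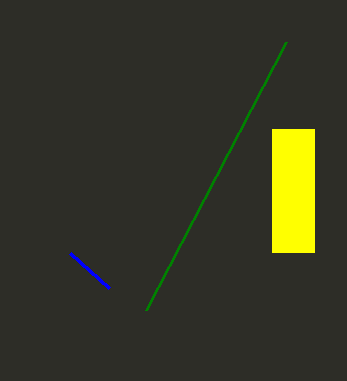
x1_1 = 286; y1_1 = 42; x0_2 = 272; y0_2 = 129; x1_2 = 314; y1_2 = 252; x1_3 = 109; y1_3 = 288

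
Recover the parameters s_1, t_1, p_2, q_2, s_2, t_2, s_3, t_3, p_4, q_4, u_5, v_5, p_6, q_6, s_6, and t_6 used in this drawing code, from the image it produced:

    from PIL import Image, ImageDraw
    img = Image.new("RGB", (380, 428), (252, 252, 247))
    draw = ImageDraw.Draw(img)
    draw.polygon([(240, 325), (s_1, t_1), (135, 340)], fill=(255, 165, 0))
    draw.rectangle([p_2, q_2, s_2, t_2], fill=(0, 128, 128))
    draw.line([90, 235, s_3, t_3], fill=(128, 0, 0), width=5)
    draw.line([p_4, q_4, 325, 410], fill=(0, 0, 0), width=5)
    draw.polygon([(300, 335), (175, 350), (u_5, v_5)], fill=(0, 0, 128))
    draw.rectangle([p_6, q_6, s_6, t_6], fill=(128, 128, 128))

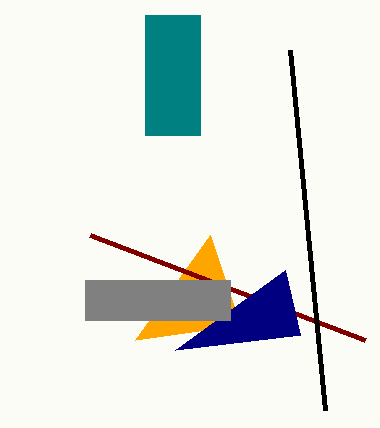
s_1 = 210, t_1 = 235, p_2 = 145, q_2 = 15, s_2 = 200, t_2 = 135, s_3 = 365, t_3 = 340, p_4 = 290, q_4 = 50, u_5 = 285, v_5 = 270, p_6 = 85, q_6 = 280, s_6 = 230, t_6 = 320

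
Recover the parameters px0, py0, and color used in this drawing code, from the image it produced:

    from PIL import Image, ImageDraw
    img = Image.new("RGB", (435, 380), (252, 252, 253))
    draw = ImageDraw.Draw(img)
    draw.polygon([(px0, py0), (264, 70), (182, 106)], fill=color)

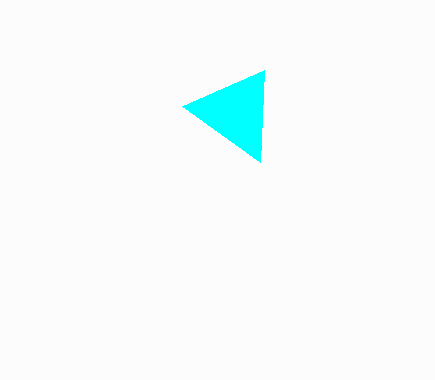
px0 = 260
py0 = 162
color = 'cyan'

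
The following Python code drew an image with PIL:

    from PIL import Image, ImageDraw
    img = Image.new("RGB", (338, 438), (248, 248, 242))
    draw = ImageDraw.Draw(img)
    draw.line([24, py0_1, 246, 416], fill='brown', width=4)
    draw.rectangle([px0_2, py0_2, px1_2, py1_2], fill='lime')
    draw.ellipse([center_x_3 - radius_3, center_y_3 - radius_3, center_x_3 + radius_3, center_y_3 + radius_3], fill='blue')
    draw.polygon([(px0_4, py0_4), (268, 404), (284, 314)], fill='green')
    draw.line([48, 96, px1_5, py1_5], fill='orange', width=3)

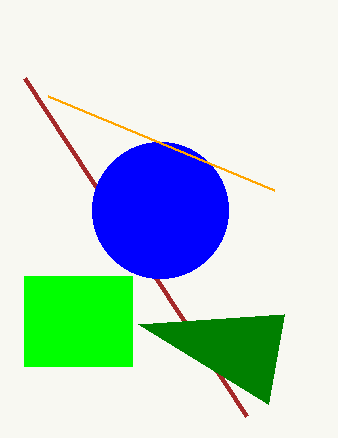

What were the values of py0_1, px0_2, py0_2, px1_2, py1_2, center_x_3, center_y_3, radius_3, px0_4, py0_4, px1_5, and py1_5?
py0_1 = 78
px0_2 = 24
py0_2 = 276
px1_2 = 132
py1_2 = 366
center_x_3 = 160
center_y_3 = 210
radius_3 = 68
px0_4 = 138
py0_4 = 324
px1_5 = 274
py1_5 = 190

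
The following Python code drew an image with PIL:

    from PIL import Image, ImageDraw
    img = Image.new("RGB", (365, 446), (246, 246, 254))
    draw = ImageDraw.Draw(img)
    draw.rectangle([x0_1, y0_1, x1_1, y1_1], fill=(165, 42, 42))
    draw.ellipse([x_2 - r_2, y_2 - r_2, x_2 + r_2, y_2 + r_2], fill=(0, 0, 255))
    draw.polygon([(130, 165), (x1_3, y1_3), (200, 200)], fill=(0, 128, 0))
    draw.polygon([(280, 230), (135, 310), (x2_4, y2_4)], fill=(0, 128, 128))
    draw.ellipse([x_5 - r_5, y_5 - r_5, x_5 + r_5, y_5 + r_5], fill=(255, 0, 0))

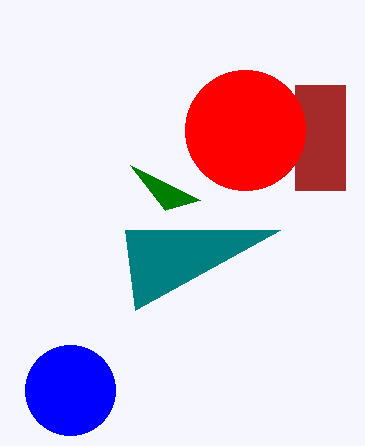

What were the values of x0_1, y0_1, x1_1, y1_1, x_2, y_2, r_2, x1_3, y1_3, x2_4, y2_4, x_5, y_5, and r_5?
x0_1 = 295; y0_1 = 85; x1_1 = 345; y1_1 = 190; x_2 = 70; y_2 = 390; r_2 = 45; x1_3 = 165; y1_3 = 210; x2_4 = 125; y2_4 = 230; x_5 = 245; y_5 = 130; r_5 = 60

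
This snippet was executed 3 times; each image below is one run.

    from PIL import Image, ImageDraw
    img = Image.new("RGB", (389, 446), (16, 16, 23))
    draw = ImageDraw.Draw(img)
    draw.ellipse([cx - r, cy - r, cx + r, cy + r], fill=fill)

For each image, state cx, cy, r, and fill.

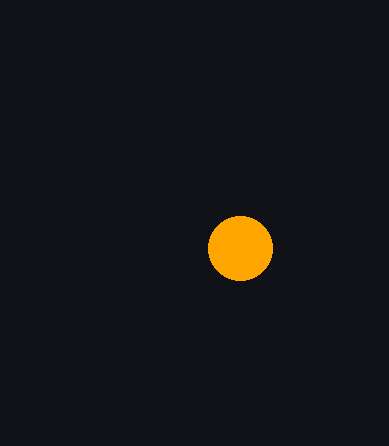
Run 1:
cx = 240; cy = 248; r = 32; fill = 'orange'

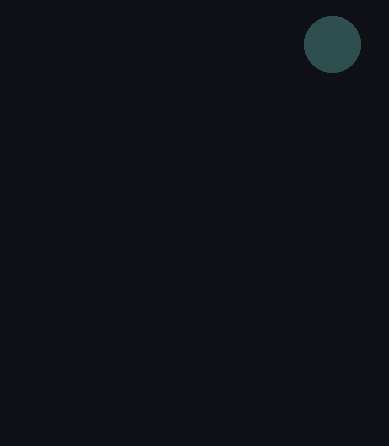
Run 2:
cx = 332
cy = 44
r = 28
fill = 'darkslategray'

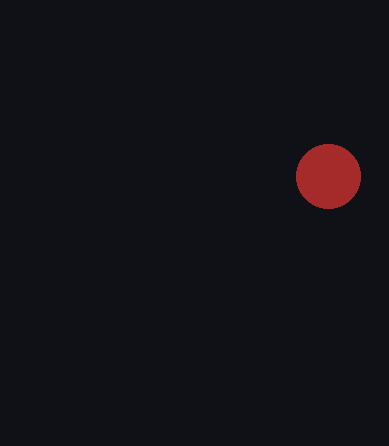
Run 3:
cx = 328, cy = 176, r = 32, fill = 'brown'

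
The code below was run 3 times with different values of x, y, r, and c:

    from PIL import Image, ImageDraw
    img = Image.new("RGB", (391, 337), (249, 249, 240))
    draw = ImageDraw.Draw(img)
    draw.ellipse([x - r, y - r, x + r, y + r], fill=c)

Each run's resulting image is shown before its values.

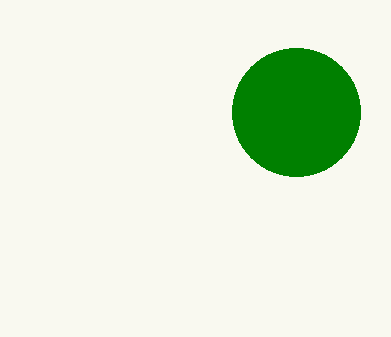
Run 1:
x = 296
y = 112
r = 64
c = 'green'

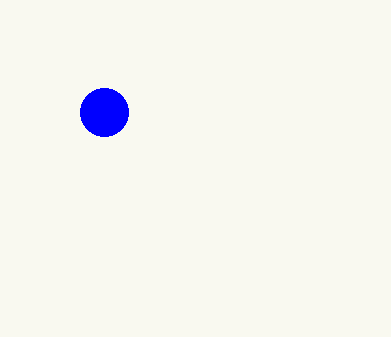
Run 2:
x = 104; y = 112; r = 24; c = 'blue'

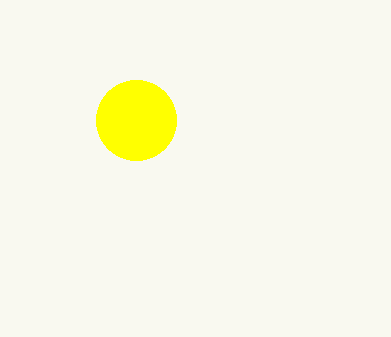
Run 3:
x = 136, y = 120, r = 40, c = 'yellow'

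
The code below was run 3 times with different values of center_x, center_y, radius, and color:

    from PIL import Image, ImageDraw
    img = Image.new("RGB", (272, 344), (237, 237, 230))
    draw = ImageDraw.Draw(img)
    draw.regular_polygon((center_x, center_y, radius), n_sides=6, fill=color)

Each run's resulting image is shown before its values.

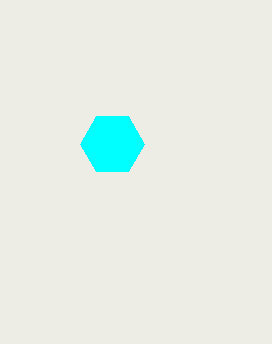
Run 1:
center_x = 112, center_y = 144, radius = 32, color = 'cyan'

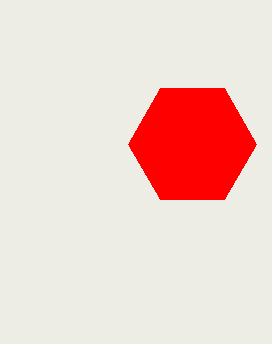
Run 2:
center_x = 192
center_y = 144
radius = 64
color = 'red'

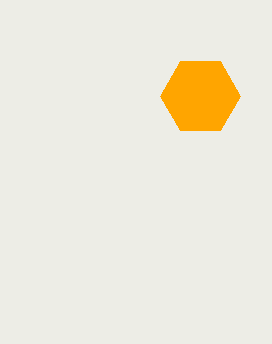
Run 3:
center_x = 200; center_y = 96; radius = 40; color = 'orange'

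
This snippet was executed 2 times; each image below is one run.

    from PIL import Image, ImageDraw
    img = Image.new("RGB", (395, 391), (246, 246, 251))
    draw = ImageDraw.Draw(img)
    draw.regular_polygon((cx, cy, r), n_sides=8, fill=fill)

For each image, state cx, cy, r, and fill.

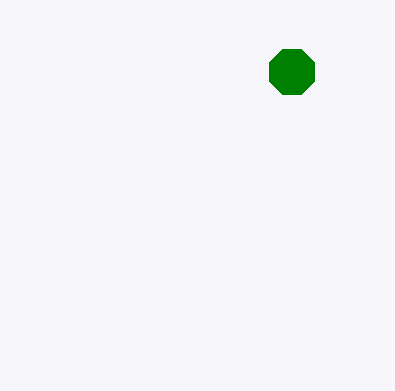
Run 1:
cx = 292; cy = 72; r = 24; fill = 'green'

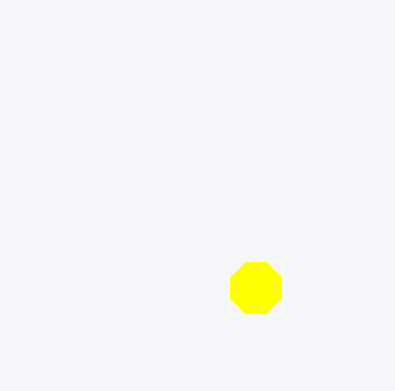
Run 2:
cx = 256; cy = 288; r = 28; fill = 'yellow'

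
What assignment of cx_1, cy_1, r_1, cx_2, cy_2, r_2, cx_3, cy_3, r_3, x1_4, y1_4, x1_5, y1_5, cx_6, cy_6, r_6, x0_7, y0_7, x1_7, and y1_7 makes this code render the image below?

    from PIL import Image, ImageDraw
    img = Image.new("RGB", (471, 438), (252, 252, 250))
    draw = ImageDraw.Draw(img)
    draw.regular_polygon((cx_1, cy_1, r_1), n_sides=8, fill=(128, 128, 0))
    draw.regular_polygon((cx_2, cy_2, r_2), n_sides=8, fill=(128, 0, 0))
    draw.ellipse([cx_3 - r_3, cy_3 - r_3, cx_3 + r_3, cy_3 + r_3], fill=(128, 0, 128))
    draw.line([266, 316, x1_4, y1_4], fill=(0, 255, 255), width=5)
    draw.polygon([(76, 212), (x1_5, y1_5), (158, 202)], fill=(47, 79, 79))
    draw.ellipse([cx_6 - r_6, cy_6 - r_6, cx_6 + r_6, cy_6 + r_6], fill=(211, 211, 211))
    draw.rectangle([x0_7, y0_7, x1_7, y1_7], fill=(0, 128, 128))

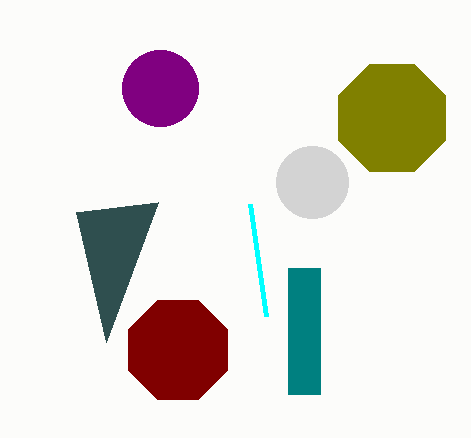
cx_1 = 392, cy_1 = 118, r_1 = 58, cx_2 = 178, cy_2 = 350, r_2 = 54, cx_3 = 160, cy_3 = 88, r_3 = 38, x1_4 = 250, y1_4 = 204, x1_5 = 106, y1_5 = 342, cx_6 = 312, cy_6 = 182, r_6 = 36, x0_7 = 288, y0_7 = 268, x1_7 = 320, y1_7 = 394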